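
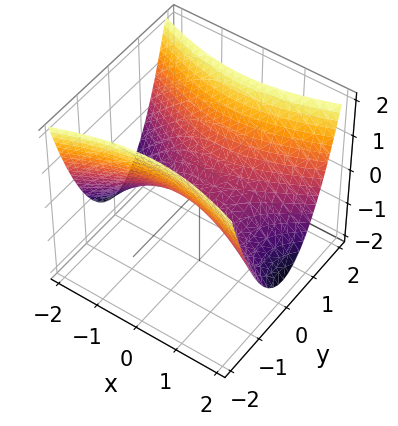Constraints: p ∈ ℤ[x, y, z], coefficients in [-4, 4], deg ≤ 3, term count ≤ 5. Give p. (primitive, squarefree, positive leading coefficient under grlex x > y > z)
First, deg p = 2.
Then, symmetries: mirror symmetry x ↦ −x ⇒ only even powers of x; it's symmetric under y → −y, forcing even powers of y.
Then, checking where it meets the axes: it meets the x-axis at x = 0 (among the integer gridlines); it meets the y-axis at y = 0 (among the integer gridlines); it crosses the z-axis at the gridline z = 0.
Finally, together with the visible shape, these determine p as stated.

x^2 - 3*y^2 + 3*z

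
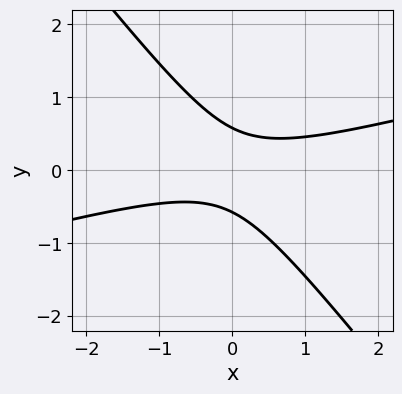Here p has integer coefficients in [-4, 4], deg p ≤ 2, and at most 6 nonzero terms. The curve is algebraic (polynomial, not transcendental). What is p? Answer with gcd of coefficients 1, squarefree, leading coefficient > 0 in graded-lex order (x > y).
(a) Degree: a generic line meets the curve in up to 2 points, so deg p = 2.
(b) Against the integer gridlines: no x-intercept at any integer in the box.
(c) Fitting integer coefficients to these (and the overall shape) gives p.

x^2 - 3*x*y - 3*y^2 + 1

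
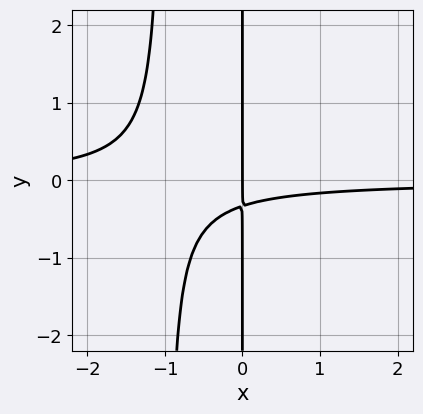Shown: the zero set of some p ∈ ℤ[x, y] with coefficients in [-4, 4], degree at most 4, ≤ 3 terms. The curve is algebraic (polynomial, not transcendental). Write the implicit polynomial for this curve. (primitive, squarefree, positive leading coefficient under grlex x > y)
1. The degree is 3 — no degree-2 curve has this shape.
2. From the visible intercepts: one x-axis crossing is at x = 0; the visible y-axis segment lies entirely on the curve.
3. Matching integer coefficients to the picture gives p.

3*x^2*y + 3*x*y + x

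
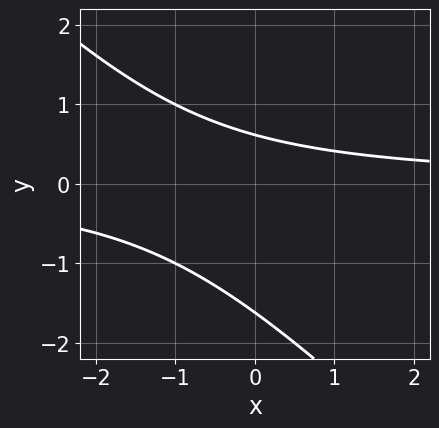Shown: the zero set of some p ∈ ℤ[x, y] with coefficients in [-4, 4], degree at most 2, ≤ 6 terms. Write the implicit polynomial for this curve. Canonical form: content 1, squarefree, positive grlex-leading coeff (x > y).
x*y + y^2 + y - 1

1. The degree is 2 — no degree-1 curve has this shape.
2. From the visible intercepts: the curve avoids every integer x-axis point in the box.
3. Solving for integer coefficients yields p as stated.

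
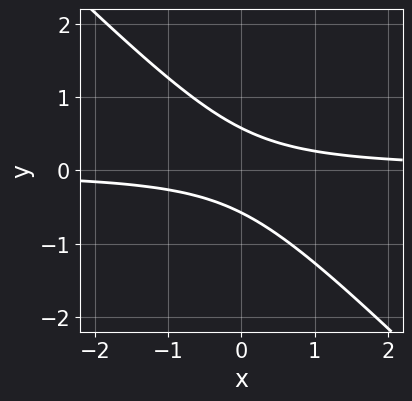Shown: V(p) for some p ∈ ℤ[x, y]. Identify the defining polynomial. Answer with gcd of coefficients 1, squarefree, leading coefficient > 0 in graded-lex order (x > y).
The degree is 2 — a generic line meets the curve in up to 2 points.
Against the integer gridlines: the curve avoids every integer x-axis point in the box.
Solving for integer coefficients yields p as stated.

3*x*y + 3*y^2 - 1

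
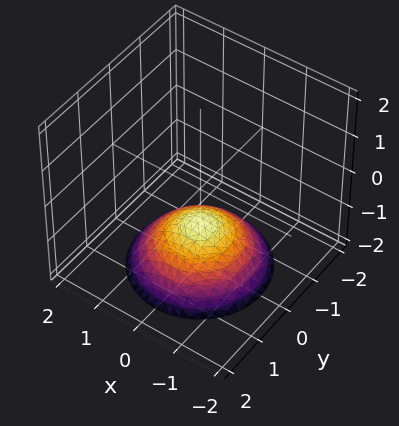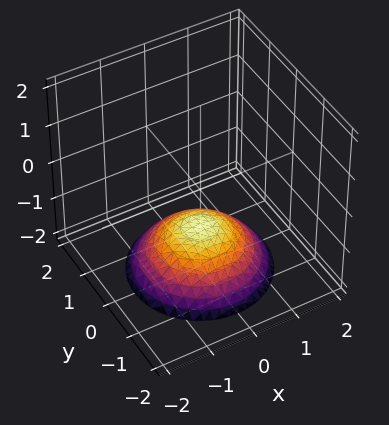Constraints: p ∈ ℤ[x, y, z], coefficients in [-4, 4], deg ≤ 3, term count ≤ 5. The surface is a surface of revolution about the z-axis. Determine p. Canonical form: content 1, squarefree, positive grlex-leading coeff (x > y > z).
x^2 + y^2 + 2*z + 2

The degree is 2 — the shape is more complex than any degree-1 surface.
Symmetries: rotational symmetry about the z-axis ⇒ p depends on x, y only through x² + y².
Against the integer gridlines: one z-axis crossing is at z = -1; the surface avoids every integer y-axis point in the box; a circular section at z = -2 has radius between 1 and 2; the surface avoids every integer x-axis point in the box.
Matching integer coefficients to the picture gives p.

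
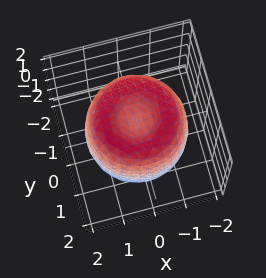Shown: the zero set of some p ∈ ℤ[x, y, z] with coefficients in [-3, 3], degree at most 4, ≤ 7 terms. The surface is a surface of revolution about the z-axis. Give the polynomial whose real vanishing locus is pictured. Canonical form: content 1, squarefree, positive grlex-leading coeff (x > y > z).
x^4 + 2*x^2*y^2 + y^4 - 2*x^2 - 2*y^2 + z^2 - 1

(a) Degree: no degree-3 surface has this shape, so deg p = 4.
(b) Symmetries: rotational symmetry about the z-axis ⇒ p depends on x, y only through x² + y².
(c) From the axis intercepts and sections: a circular section at z = 1 has radius between 1 and 2; among the integer gridlines, it crosses the z-axis at z ∈ {-1, 1}.
(d) Assembling these constraints gives the stated polynomial.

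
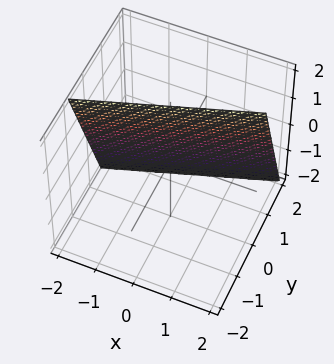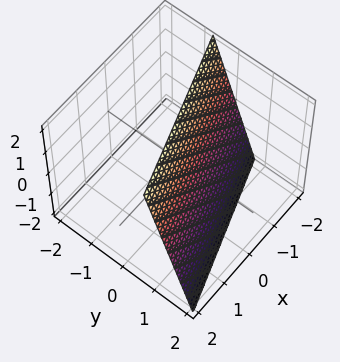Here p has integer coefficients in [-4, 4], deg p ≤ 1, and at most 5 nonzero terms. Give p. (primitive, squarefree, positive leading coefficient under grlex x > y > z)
x - 3*y - z + 2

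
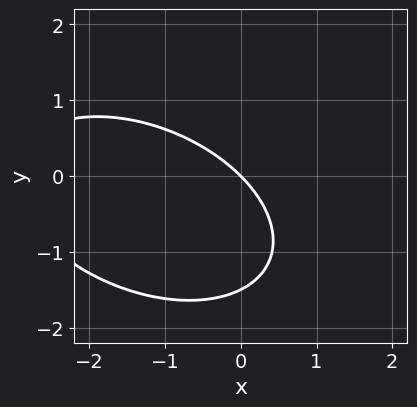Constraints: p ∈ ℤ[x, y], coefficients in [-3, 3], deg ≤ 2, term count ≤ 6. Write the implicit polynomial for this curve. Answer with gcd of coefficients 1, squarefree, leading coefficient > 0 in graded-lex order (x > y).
deg p = 2.
Checking where it meets the axes: it meets the x-axis at x = 0 (among the integer gridlines); one y-axis crossing is at y = 0.
Assembling these constraints gives the stated polynomial.

x^2 + x*y + 2*y^2 + 3*x + 3*y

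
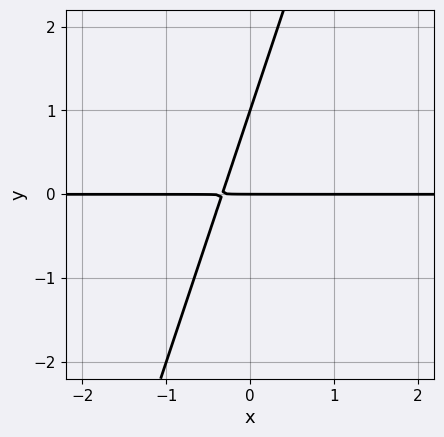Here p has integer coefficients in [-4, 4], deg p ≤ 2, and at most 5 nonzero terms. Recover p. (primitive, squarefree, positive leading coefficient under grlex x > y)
First, deg p = 2.
Next, against the integer gridlines: among the integer gridlines, it crosses the y-axis at y ∈ {0, 1}; every point of the x-axis in the box is on the curve.
Finally, putting this together gives p.

3*x*y - y^2 + y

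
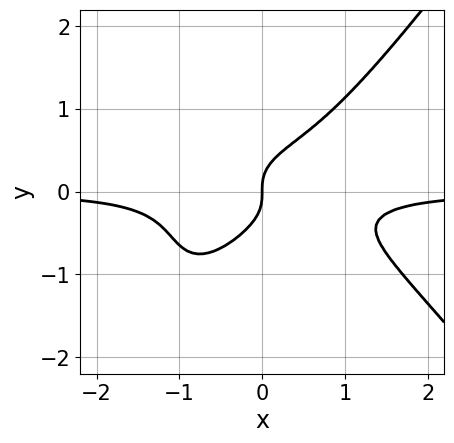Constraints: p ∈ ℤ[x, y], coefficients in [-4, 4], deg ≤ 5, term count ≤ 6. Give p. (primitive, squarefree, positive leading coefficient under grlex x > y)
2*x^3*y - x*y^3 + 2*x*y^2 - 3*y^3 + x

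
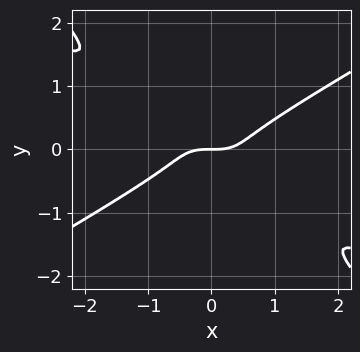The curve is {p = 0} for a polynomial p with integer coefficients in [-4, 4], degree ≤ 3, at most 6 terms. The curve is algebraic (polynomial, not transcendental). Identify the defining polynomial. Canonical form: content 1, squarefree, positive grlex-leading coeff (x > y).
First, deg p = 3. No degree-2 curve has this shape.
Then, from the axis intercepts and sections: it crosses the x-axis at the gridline x = 0; it crosses the y-axis at the gridline y = 0.
Finally, these observations pin down the coefficients.

x^3 + x^2*y - 3*x*y^2 - 3*y^3 - y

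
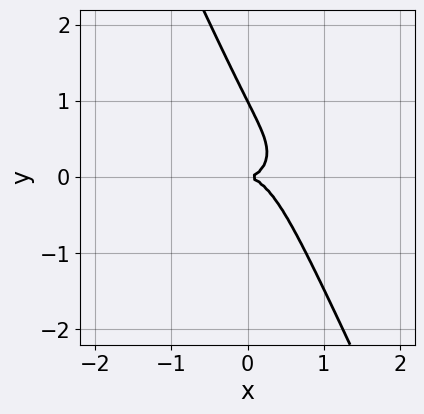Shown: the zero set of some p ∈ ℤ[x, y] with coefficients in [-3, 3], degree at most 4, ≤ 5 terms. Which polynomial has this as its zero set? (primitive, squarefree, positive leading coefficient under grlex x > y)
x^3 + 2*x*y^2 + y^3 - y^2

deg p = 3. No degree-2 curve has this shape.
From the visible intercepts: the y-axis gridline crossings are at y ∈ {0, 1}; one x-axis crossing is at x = 0.
Matching integer coefficients to the picture gives p.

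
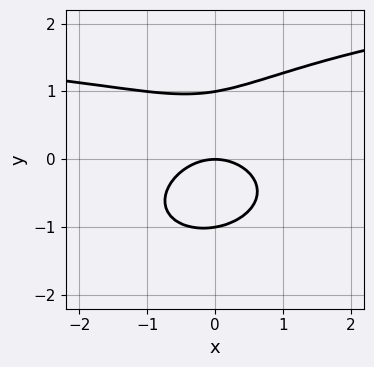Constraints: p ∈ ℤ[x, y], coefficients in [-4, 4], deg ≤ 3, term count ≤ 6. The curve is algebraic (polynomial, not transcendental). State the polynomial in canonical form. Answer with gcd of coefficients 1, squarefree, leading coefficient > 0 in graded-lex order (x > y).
x^2*y - x*y^2 + 3*y^3 - 2*x^2 - 3*y

deg p = 3. A generic line meets the curve in up to 3 points.
Reading off the gridlines: among the integer gridlines, it crosses the y-axis at y ∈ {-1, 0, 1}; it meets the x-axis at x = 0 (among the integer gridlines).
Matching integer coefficients to the picture gives p.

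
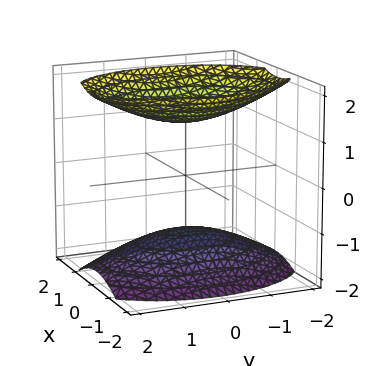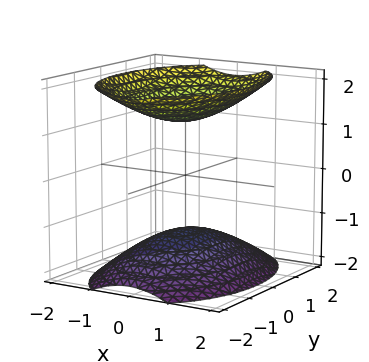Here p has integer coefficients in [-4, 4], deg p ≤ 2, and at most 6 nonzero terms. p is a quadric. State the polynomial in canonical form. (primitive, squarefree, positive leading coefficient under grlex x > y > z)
2*x^2 + y^2 - 2*z^2 + 3

1. The picture has 2 separate pieces. They look like related sheets of one shape, so recover p as a whole.
2. The degree is 2 — two sheets facing apart; a quadric.
3. Symmetries: mirror symmetry y ↦ −y ⇒ only even powers of y; it's symmetric under z → −z, forcing even powers of z; it's symmetric under x → −x, forcing even powers of x.
4. From the visible intercepts: it misses every integer gridline on the y-axis; the surface avoids every integer x-axis point in the box.
5. Assembling these constraints gives the stated polynomial.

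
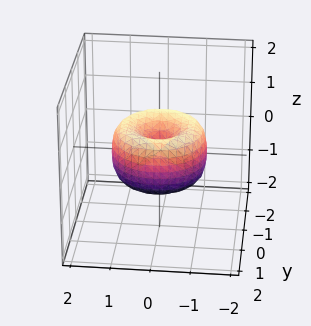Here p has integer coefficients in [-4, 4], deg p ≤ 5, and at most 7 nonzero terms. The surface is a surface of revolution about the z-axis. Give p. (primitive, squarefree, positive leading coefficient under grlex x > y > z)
1. deg p = 4. The shape is more complex than any degree-3 surface.
2. By symmetry, the surface is invariant under rotation about z: p = q(x² + y², z).
3. Checking where it meets the axes: it crosses the z-axis at the gridline z = 0; one y-axis crossing is at y = 0; it meets the x-axis at x = 0 (among the integer gridlines); a circular section at z = 0 has radius between 1 and 2.
4. Together with the visible shape, these determine p as stated.

2*x^4 + 4*x^2*y^2 + 2*y^4 - 3*x^2 - 3*y^2 + 2*z^2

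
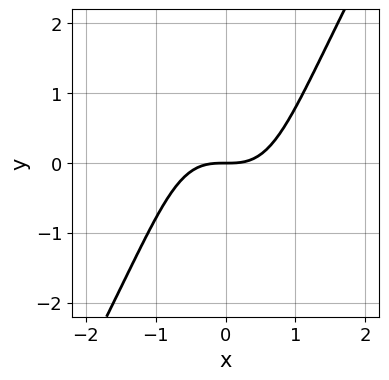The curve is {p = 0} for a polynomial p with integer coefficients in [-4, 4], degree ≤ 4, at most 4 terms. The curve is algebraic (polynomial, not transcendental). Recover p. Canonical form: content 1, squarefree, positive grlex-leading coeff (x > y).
3*x^3 - x*y^2 - 3*y

(a) Degree: a generic line meets the curve in up to 3 points, so deg p = 3.
(b) Against the integer gridlines: one y-axis crossing is at y = 0; one x-axis crossing is at x = 0.
(c) Solving for integer coefficients yields p as stated.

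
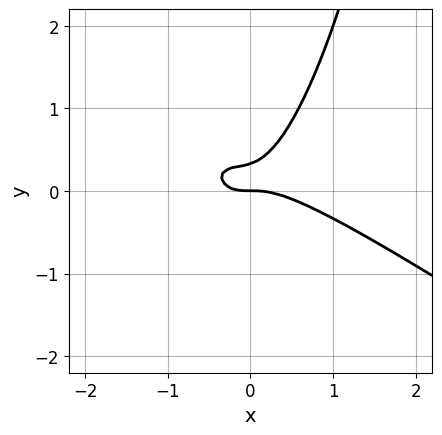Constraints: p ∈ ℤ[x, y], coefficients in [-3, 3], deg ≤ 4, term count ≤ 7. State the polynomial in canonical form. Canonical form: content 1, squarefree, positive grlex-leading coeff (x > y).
2*x^3 + 3*x^2*y + x*y - 3*y^2 + y

deg p = 3. The shape is more complex than any degree-2 curve.
Against the integer gridlines: it crosses the y-axis at the gridline y = 0; it meets the x-axis at x = 0 (among the integer gridlines).
The integer polynomial consistent with all of this is the stated p.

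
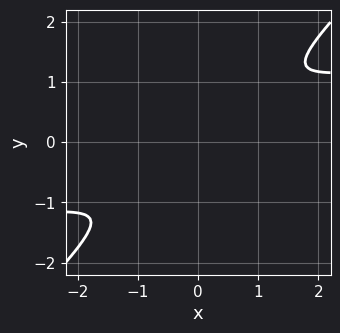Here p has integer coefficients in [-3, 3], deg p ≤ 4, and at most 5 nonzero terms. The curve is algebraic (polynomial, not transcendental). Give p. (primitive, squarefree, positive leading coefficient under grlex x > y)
First, deg p = 4. No degree-3 curve has this shape.
Finally, matching integer coefficients to the picture gives p.

3*x*y^3 - 3*y^4 - x^2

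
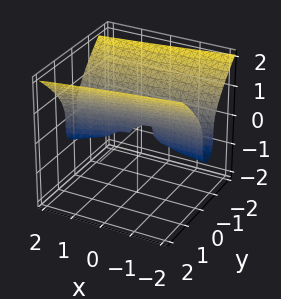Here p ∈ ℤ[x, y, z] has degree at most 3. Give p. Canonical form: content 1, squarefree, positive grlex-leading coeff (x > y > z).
z^3 + x*y - 3*y^2

1. Degree: no degree-2 surface has this shape, so deg p = 3.
2. Checking where it meets the axes: it crosses the y-axis at the gridline y = 0; it crosses the z-axis at the gridline z = 0.
3. Fitting integer coefficients to these (and the overall shape) gives p. Check: (-1, 0, 0) on the x-axis lies on the surface, and p(-1, 0, 0) = 0. ✓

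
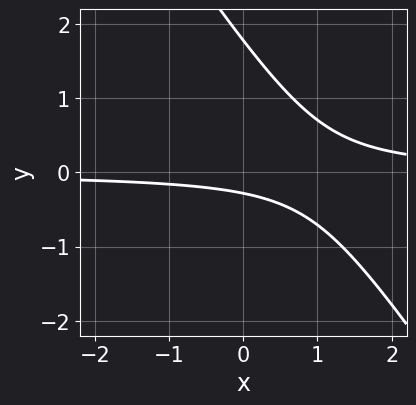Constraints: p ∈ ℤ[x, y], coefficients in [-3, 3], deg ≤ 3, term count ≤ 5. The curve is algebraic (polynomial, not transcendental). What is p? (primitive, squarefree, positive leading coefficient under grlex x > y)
1. deg p = 2. The shape is more complex than any degree-1 curve.
2. Checking where it meets the axes: it misses every integer gridline on the x-axis.
3. Putting this together gives p.

3*x*y + 2*y^2 - 3*y - 1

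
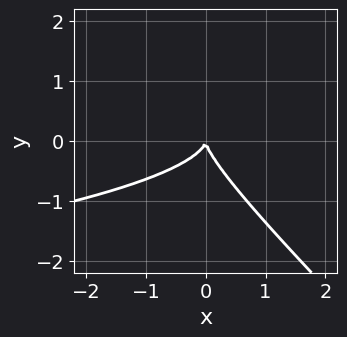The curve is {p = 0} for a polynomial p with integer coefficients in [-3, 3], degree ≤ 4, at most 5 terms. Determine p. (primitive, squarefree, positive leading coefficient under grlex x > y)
3*x*y^2 + 3*y^3 + 2*x^2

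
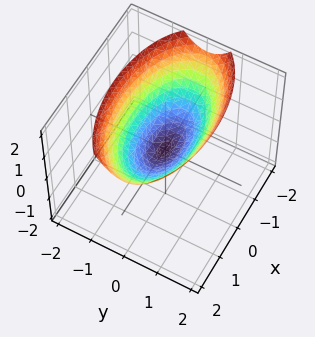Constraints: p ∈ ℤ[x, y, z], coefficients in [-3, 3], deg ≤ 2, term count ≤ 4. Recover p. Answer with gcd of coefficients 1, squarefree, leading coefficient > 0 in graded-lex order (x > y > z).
Degree: a single bowl opening along one axis; a quadric, so deg p = 2.
Symmetries: the x ↦ −x reflection is a symmetry, so x appears only in even powers; it's symmetric under y → −y, forcing even powers of y.
Reading off the gridlines: one x-axis crossing is at x = 0; it crosses the y-axis at the gridline y = 0; it crosses the z-axis at the gridline z = 0.
These observations pin down the coefficients.

x^2 + 3*y^2 - 3*z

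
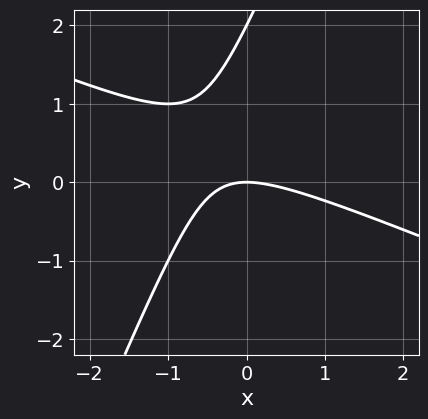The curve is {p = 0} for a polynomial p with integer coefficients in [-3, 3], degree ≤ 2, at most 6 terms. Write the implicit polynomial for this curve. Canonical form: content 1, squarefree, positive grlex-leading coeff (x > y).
x^2 + 2*x*y - y^2 + 2*y

(a) deg p = 2. The shape is more complex than any degree-1 curve.
(b) Against the integer gridlines: it crosses the x-axis at the gridline x = 0; the y-axis gridline crossings are at y ∈ {0, 2}.
(c) The integer polynomial consistent with all of this is the stated p.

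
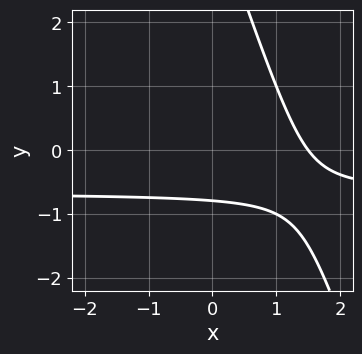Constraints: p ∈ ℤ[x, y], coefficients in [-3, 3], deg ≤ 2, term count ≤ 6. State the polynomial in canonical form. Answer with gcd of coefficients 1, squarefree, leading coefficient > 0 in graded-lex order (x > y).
3*x*y + y^2 + 2*x - 3*y - 3

First, degree: a generic line meets the curve in up to 2 points, so deg p = 2.
Finally, matching integer coefficients to the picture gives p.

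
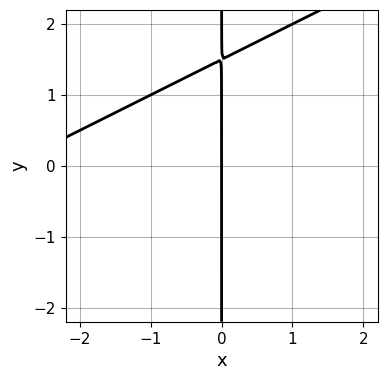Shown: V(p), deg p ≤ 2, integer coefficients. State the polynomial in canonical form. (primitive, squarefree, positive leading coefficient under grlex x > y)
1. Degree: a generic line meets the curve in up to 2 points, so deg p = 2.
2. Observable constraints: the visible y-axis segment lies entirely on the curve; it meets the x-axis at x = 0 (among the integer gridlines).
3. Solving for integer coefficients yields p as stated.

x^2 - 2*x*y + 3*x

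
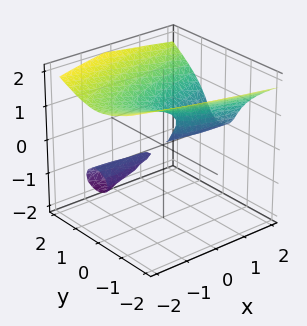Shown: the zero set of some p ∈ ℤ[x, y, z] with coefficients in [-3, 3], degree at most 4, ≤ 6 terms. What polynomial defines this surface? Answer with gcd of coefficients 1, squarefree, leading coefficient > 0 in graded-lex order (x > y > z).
2*z^3 + x*z - 2*y^2 - 2*z^2

(a) There are 2 components.
(b) deg p = 3.
(c) From the axis intercepts and sections: one z-axis crossing is at z = 1; the visible x-axis segment lies entirely on the surface.
(d) Solving for integer coefficients yields p as stated.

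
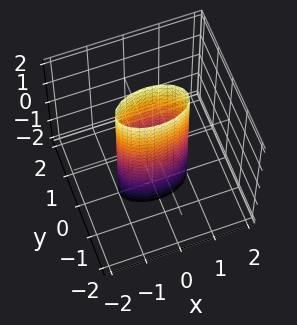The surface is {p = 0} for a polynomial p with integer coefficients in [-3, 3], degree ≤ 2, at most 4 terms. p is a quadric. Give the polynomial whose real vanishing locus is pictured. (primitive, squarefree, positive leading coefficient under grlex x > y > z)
x^2 + 3*y^2 - 1

(a) deg p = 2.
(b) Symmetries: mirror symmetry x ↦ −x ⇒ only even powers of x; it's symmetric under z → −z, forcing even powers of z; mirror symmetry y ↦ −y ⇒ only even powers of y.
(c) From the visible intercepts: it misses every integer gridline on the z-axis; the x-axis gridline crossings are at x ∈ {-1, 1}.
(d) Fitting integer coefficients to these (and the overall shape) gives p.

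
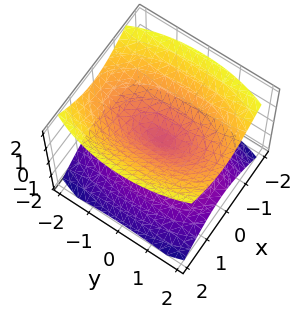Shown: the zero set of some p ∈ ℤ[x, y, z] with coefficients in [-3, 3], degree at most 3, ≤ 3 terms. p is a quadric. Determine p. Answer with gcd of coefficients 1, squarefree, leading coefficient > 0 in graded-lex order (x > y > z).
3*x^2 + y^2 - 3*z^2

1. I count 2 distinct pieces. They look like related sheets of one shape, so recover p as a whole.
2. Degree: two nappes meeting at a single point; a quadric, so deg p = 2.
3. Symmetries: mirror symmetry x ↦ −x ⇒ only even powers of x; it's symmetric under z → −z, forcing even powers of z; mirror symmetry y ↦ −y ⇒ only even powers of y.
4. Reading off the gridlines: it meets the y-axis at y = 0 (among the integer gridlines); it meets the z-axis at z = 0 (among the integer gridlines).
5. Solving for integer coefficients yields p as stated.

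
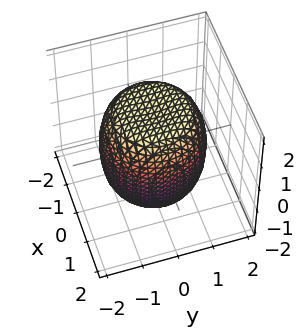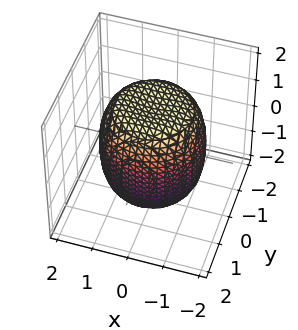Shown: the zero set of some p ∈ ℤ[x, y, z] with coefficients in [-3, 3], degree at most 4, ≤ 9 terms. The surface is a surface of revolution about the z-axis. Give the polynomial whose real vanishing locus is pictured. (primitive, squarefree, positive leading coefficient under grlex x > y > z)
x^4 + 2*x^2*y^2 + y^4 - x^2 - y^2 + z^2 - 2

deg p = 4.
By symmetry, the surface is invariant under rotation about z: p = q(x² + y², z).
Checking where it meets the axes: a circular section at z = 1 has radius between 1 and 2.
Putting this together gives p.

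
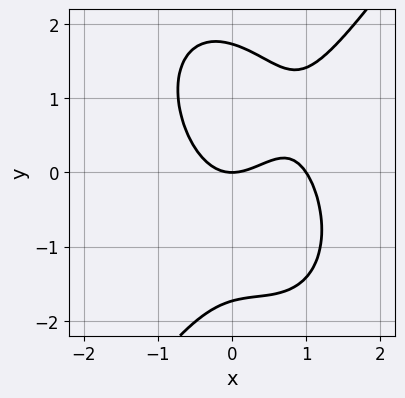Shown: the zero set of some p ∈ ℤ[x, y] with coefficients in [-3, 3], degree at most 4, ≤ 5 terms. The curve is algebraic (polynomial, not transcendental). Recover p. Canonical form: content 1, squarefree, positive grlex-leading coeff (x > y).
3*x^3 - y^3 - 3*x^2 - x*y + 3*y

1. Degree: no degree-2 curve has this shape, so deg p = 3.
2. Reading off the gridlines: one y-axis crossing is at y = 0; the x-axis gridline crossings are at x ∈ {0, 1}.
3. The integer polynomial consistent with all of this is the stated p.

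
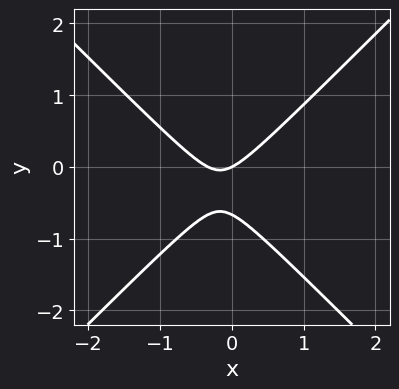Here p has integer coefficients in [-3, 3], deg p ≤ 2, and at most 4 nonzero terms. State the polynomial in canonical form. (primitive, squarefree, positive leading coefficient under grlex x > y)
First, deg p = 2. A generic line meets the curve in up to 2 points.
Next, observable constraints: one x-axis crossing is at x = 0; one y-axis crossing is at y = 0.
Finally, putting this together gives p.

3*x^2 - 3*y^2 + x - 2*y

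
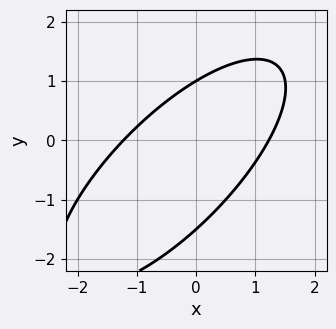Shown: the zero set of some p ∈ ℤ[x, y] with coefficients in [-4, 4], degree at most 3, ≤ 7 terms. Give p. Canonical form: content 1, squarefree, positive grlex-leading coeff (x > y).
(a) The degree is 2 — no degree-1 curve has this shape.
(b) Checking where it meets the axes: one y-axis crossing is at y = 1.
(c) Fitting integer coefficients to these (and the overall shape) gives p.

2*x^2 - 3*x*y + 2*y^2 + y - 3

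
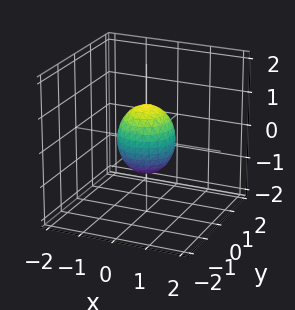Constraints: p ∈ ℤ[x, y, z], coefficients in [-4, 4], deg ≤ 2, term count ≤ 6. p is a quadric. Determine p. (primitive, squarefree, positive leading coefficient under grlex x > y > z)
3*x^2 + 3*y^2 + 2*z^2 - 2

1. deg p = 2.
2. By symmetry, the surface is invariant under rotation about z: p = q(x² + y², z); it's symmetric under z → −z, forcing even powers of z.
3. Reading off the gridlines: a circular section at z = 0 has radius between 0 and 1; the z-axis gridline crossings are at z ∈ {-1, 1}.
4. These observations pin down the coefficients.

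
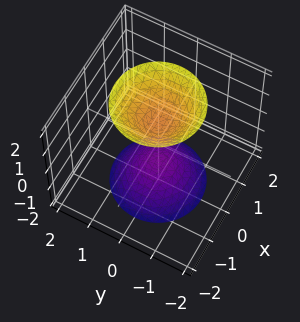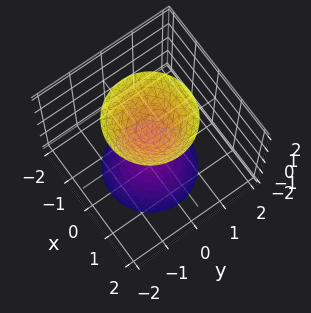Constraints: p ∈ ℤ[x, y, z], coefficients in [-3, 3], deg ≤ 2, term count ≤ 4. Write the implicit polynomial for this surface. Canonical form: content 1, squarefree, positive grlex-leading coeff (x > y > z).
(a) There are 2 components. Treating them together as one polynomial.
(b) Degree: no degree-1 surface has this shape, so deg p = 2.
(c) Symmetries: rotational symmetry about the z-axis ⇒ p depends on x, y only through x² + y².
(d) Against the integer gridlines: no x-intercept at any integer in the box; the z-axis gridline crossings are at z ∈ {-1, 1}; a circular section at z = -2 has radius between 1 and 2.
(e) Assembling these constraints gives the stated polynomial.

2*x^2 + 2*y^2 - z^2 + 1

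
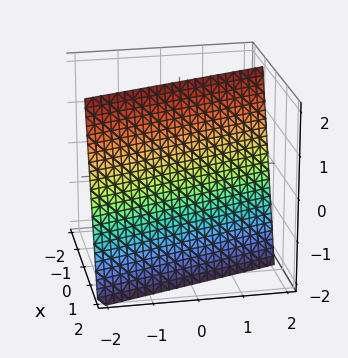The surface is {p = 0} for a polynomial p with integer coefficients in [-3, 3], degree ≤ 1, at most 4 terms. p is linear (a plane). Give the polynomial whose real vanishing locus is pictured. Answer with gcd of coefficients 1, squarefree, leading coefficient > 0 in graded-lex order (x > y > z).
3*x + y + z - 2

1. Degree: the surface is flat (a plane), so deg p = 1.
2. Observable constraints: one y-axis crossing is at y = 2; it meets the z-axis at z = 2 (among the integer gridlines).
3. Solving for integer coefficients yields p as stated.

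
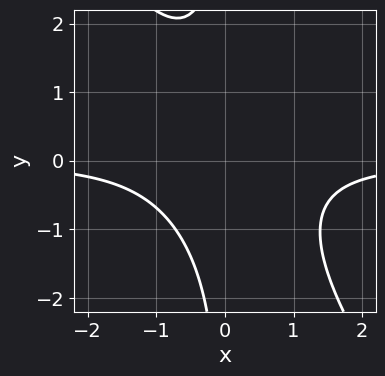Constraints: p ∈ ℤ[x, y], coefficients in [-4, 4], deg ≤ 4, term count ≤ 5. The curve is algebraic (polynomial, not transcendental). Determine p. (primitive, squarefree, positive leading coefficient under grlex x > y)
3*x^2*y + 2*x*y^2 + 3

(a) deg p = 3. The shape is more complex than any degree-2 curve.
(b) From the axis intercepts and sections: it misses every integer gridline on the x-axis; it misses every integer gridline on the y-axis.
(c) Assembling these constraints gives the stated polynomial.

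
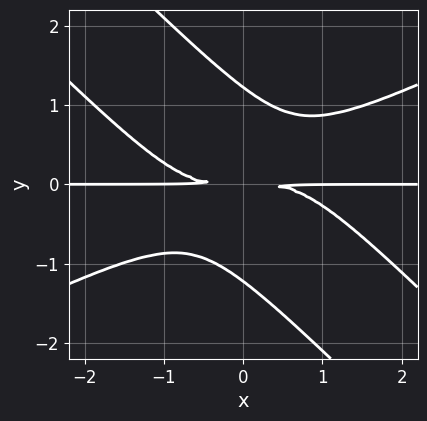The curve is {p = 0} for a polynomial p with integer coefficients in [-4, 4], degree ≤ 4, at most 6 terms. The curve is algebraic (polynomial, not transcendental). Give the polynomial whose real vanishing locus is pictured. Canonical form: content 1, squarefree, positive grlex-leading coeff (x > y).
x^3*y - 3*x*y^3 - 2*y^4 + 3*y^2

1. The degree is 4 — the shape is more complex than any degree-3 curve.
2. Checking where it meets the axes: every point of the x-axis in the box is on the curve.
3. Fitting integer coefficients to these (and the overall shape) gives p.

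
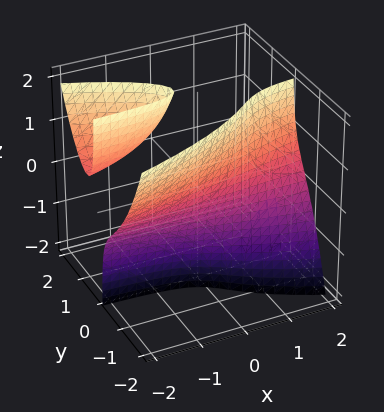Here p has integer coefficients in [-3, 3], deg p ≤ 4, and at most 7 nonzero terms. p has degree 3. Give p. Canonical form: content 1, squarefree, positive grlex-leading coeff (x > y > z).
2*x*y*z + 3*y^3 + y^2 - y*z + 1

First, there are 3 components.
Next, the degree is 3 — a generic line meets the surface in up to 3 points.
Then, reading off the gridlines: no x-intercept at any integer in the box; the surface avoids every integer z-axis point in the box.
Finally, matching integer coefficients to the picture gives p.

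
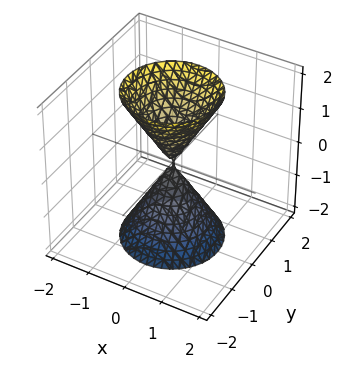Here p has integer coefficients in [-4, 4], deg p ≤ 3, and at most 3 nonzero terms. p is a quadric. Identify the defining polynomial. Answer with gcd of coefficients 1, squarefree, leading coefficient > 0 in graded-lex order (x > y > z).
3*x^2 + 3*y^2 - z^2

First, the picture has 2 separate pieces. Treating them together as one polynomial.
Then, degree: two nappes meeting at a single point; a quadric, so deg p = 2.
Then, symmetries: it's symmetric under z → −z, forcing even powers of z; rotational symmetry about the z-axis ⇒ p depends on x, y only through x² + y².
Then, checking where it meets the axes: it crosses the y-axis at the gridline y = 0; it meets the x-axis at x = 0 (among the integer gridlines); a circular section at z = -2 has radius between 1 and 2.
Finally, solving for integer coefficients yields p as stated.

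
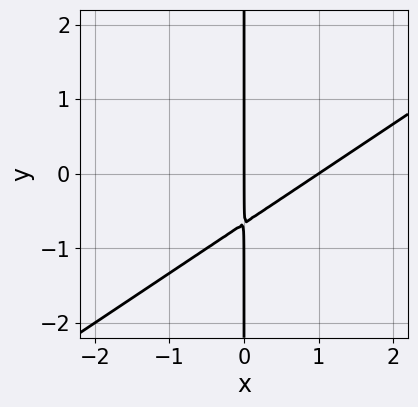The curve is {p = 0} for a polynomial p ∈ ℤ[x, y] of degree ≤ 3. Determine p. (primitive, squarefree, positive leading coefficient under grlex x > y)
1. deg p = 2.
2. From the visible intercepts: the visible y-axis segment lies entirely on the curve; among the integer gridlines, it crosses the x-axis at x ∈ {0, 1}.
3. Solving for integer coefficients yields p as stated.

2*x^2 - 3*x*y - 2*x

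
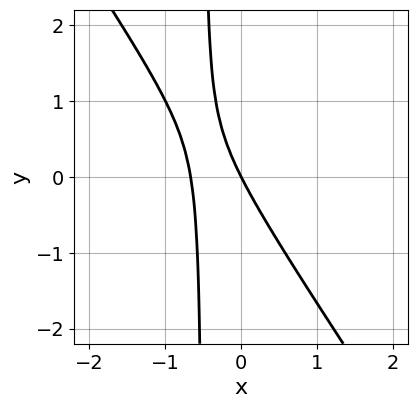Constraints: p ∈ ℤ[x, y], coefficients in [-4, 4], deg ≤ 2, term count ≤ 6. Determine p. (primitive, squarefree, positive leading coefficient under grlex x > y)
3*x^2 + 2*x*y + 2*x + y

1. Degree: no degree-1 curve has this shape, so deg p = 2.
2. From the axis intercepts and sections: it meets the y-axis at y = 0 (among the integer gridlines); it crosses the x-axis at the gridline x = 0.
3. These observations pin down the coefficients.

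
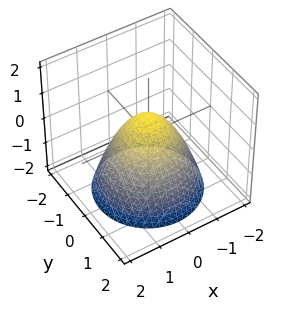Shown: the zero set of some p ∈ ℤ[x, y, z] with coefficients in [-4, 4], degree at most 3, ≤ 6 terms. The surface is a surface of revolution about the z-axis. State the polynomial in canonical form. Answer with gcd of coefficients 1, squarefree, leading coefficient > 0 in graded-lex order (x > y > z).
(a) Degree: a generic line meets the surface in up to 2 points, so deg p = 2.
(b) Symmetry: the z-axis is an axis of rotation, so x and y enter only as x² + y².
(c) Checking where it meets the axes: a circular section at z = -2 has radius between 1 and 2.
(d) Solving for integer coefficients yields p as stated.

3*x^2 + 3*y^2 + 3*z - 2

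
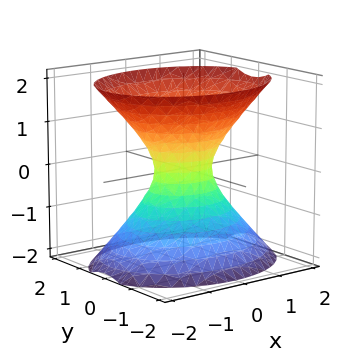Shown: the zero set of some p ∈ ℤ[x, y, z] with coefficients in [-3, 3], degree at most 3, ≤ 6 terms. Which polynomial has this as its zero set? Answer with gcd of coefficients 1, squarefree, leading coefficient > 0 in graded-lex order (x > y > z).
deg p = 2. An hourglass — one-sheet hyperboloid; a quadric.
Symmetries: the y ↦ −y reflection is a symmetry, so y appears only in even powers; mirror symmetry x ↦ −x ⇒ only even powers of x; it's symmetric under z → −z, forcing even powers of z.
Against the integer gridlines: no z-intercept at any integer in the box.
Matching integer coefficients to the picture gives p.

2*x^2 + 3*y^2 - 2*z^2 - 1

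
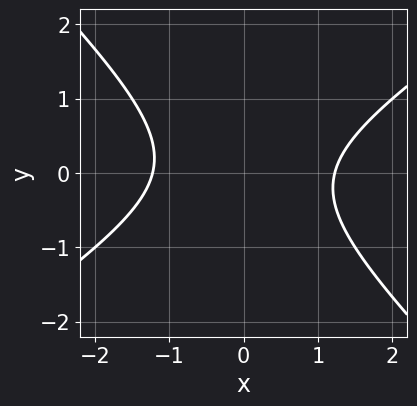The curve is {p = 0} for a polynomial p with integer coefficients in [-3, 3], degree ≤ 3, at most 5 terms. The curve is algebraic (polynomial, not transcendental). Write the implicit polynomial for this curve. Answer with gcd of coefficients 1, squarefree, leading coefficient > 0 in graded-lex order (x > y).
1. deg p = 2. The shape is more complex than any degree-1 curve.
2. Observable constraints: it misses every integer gridline on the y-axis.
3. Matching integer coefficients to the picture gives p.

2*x^2 - x*y - 3*y^2 - 3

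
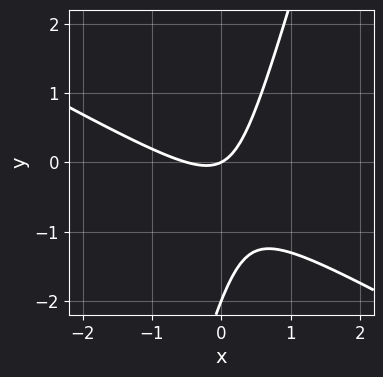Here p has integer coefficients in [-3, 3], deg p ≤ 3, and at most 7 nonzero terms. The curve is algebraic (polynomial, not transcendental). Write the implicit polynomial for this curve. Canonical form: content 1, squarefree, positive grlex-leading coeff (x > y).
2*x^2 + 3*x*y - y^2 + x - 2*y

(a) The degree is 2 — a generic line meets the curve in up to 2 points.
(b) Against the integer gridlines: among the integer gridlines, it crosses the y-axis at y ∈ {-2, 0}; it meets the x-axis at x = 0 (among the integer gridlines).
(c) Putting this together gives p.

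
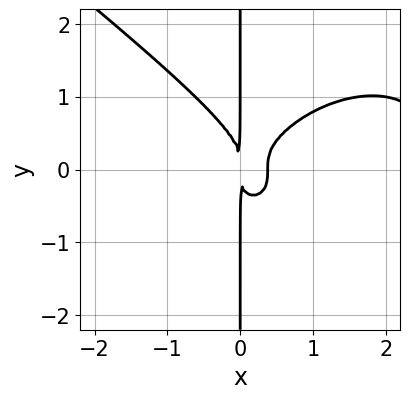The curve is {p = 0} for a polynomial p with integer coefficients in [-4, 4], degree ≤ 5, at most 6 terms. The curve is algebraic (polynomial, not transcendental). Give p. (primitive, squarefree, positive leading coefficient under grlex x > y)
x^4 + 2*x*y^3 - 3*x^3 + x^2

(a) The degree is 4 — the shape is more complex than any degree-3 curve.
(b) From the visible intercepts: every point of the y-axis in the box is on the curve.
(c) These observations pin down the coefficients.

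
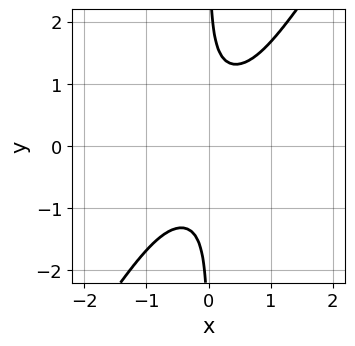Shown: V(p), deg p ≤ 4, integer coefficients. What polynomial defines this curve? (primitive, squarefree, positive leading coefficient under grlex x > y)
(a) Degree: the shape is more complex than any degree-3 curve, so deg p = 4.
(b) Observable constraints: no x-intercept at any integer in the box; the curve avoids every integer y-axis point in the box.
(c) The integer polynomial consistent with all of this is the stated p.

3*x^2*y^2 - 2*x*y^3 + 1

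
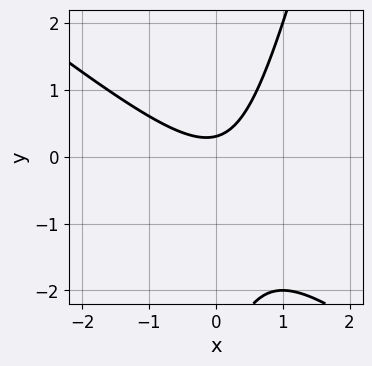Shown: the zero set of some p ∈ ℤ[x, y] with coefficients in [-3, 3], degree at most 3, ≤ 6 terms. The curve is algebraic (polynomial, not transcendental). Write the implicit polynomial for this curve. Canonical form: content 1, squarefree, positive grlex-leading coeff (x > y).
3*x^2 + 3*x*y - y^2 - 3*y + 1

(a) Degree: no degree-1 curve has this shape, so deg p = 2.
(b) From the axis intercepts and sections: it misses every integer gridline on the x-axis.
(c) Solving for integer coefficients yields p as stated.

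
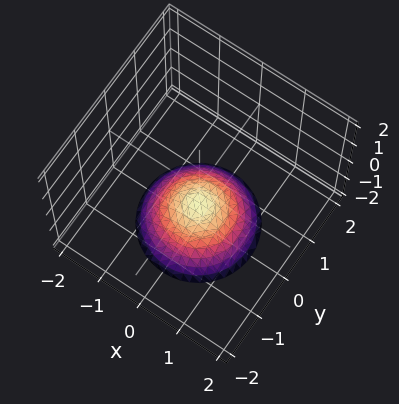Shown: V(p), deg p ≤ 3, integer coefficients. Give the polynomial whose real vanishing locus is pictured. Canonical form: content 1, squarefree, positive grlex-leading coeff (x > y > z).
(a) Degree: the shape is more complex than any degree-1 surface, so deg p = 2.
(b) Symmetry: the z-axis is an axis of rotation, so x and y enter only as x² + y².
(c) Checking where it meets the axes: it crosses the z-axis at the gridline z = -1; it misses every integer gridline on the x-axis; a circular section at z = -2 has radius between 1 and 2.
(d) Matching integer coefficients to the picture gives p.

2*x^2 + 2*y^2 + 3*z + 3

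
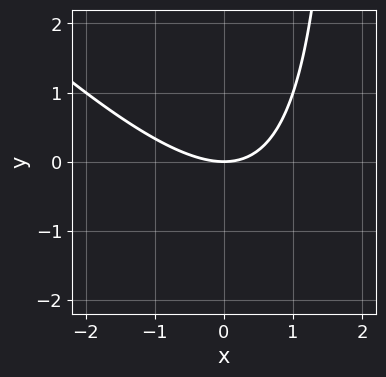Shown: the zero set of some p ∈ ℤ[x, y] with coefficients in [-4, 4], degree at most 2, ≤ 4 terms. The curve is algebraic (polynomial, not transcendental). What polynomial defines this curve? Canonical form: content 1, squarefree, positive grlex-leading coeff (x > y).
1. Degree: the shape is more complex than any degree-1 curve, so deg p = 2.
2. Observable constraints: it crosses the x-axis at the gridline x = 0; it crosses the y-axis at the gridline y = 0.
3. Fitting integer coefficients to these (and the overall shape) gives p.

x^2 + x*y - 2*y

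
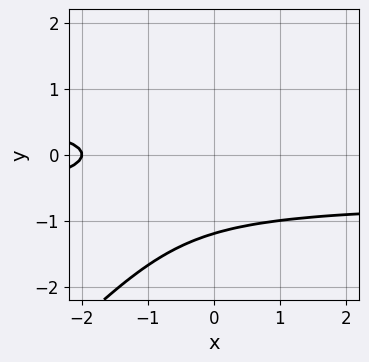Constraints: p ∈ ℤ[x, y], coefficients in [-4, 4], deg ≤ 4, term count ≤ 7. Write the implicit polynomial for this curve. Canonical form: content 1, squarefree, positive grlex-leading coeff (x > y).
(a) The degree is 3 — the shape is more complex than any degree-2 curve.
(b) Reading off the gridlines: one x-axis crossing is at x = -2.
(c) These observations pin down the coefficients.

2*x*y^2 - 2*y^3 - y^2 - x - 2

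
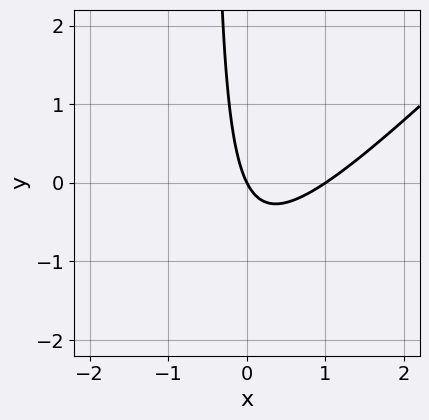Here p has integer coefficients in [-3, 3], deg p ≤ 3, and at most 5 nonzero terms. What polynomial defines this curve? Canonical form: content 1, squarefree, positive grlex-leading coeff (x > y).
2*x^2 - 2*x*y - 2*x - y

1. The degree is 2 — a generic line meets the curve in up to 2 points.
2. From the axis intercepts and sections: it crosses the y-axis at the gridline y = 0; among the integer gridlines, it crosses the x-axis at x ∈ {0, 1}.
3. Solving for integer coefficients yields p as stated.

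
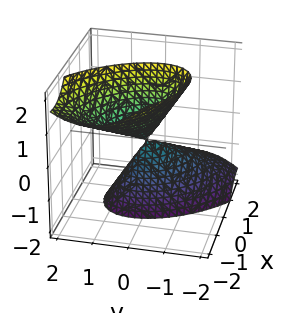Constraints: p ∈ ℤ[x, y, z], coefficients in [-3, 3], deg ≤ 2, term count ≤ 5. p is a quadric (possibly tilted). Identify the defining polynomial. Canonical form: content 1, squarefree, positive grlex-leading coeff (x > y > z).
The picture has 2 separate pieces. They look like related sheets of one shape, so recover p as a whole.
deg p = 2. The shape is more complex than any degree-1 surface.
Checking where it meets the axes: one x-axis crossing is at x = 0; one y-axis crossing is at y = 0; one z-axis crossing is at z = 0.
Assembling these constraints gives the stated polynomial.

3*x^2 + 3*x*y + 3*x*z + 3*y^2 - z^2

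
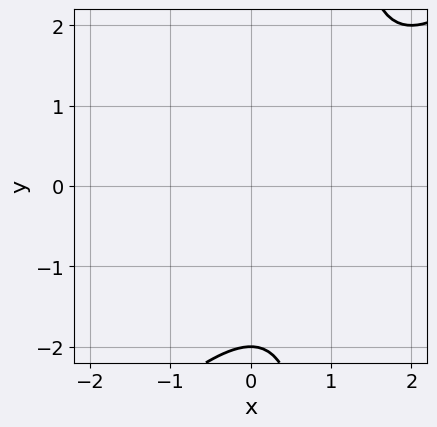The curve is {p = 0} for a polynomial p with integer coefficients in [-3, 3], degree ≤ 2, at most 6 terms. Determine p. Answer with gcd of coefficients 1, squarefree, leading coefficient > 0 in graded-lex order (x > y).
x^2 - x*y - 2*x + y + 2

deg p = 2. A generic line meets the curve in up to 2 points.
Against the integer gridlines: it misses every integer gridline on the x-axis; one y-axis crossing is at y = -2.
Putting this together gives p.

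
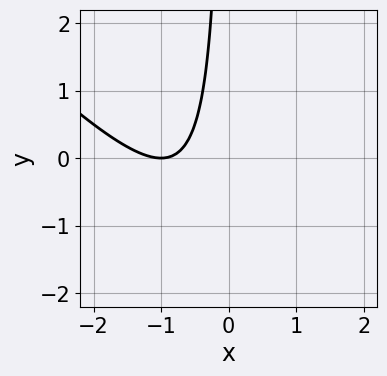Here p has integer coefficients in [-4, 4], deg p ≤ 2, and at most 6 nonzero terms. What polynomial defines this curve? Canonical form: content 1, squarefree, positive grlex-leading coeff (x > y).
x^2 + x*y + 2*x + 1

Degree: the shape is more complex than any degree-1 curve, so deg p = 2.
Against the integer gridlines: no y-intercept at any integer in the box; it meets the x-axis at x = -1 (among the integer gridlines).
Putting this together gives p.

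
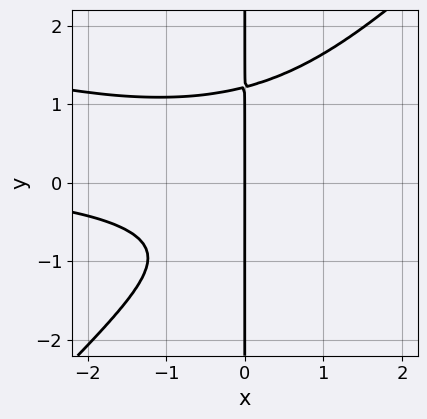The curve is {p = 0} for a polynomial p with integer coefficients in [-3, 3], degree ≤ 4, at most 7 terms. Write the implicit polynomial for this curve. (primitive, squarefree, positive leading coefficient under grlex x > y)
x^3*y + 2*x^2*y^2 - 3*x*y^3 + 2*x*y + 3*x

(a) deg p = 4. No degree-3 curve has this shape.
(b) From the axis intercepts and sections: it meets the x-axis at x = 0 (among the integer gridlines); the visible y-axis segment lies entirely on the curve.
(c) Together with the visible shape, these determine p as stated.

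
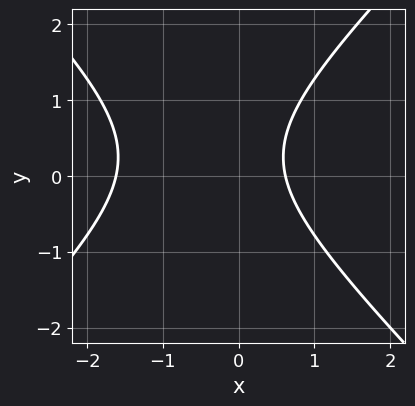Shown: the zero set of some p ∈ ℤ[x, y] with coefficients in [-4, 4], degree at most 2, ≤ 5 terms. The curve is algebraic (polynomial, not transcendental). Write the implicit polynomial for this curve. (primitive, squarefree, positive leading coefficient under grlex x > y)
2*x^2 - 2*y^2 + 2*x + y - 2

(a) The degree is 2 — the shape is more complex than any degree-1 curve.
(b) Observable constraints: the curve avoids every integer y-axis point in the box.
(c) Fitting integer coefficients to these (and the overall shape) gives p.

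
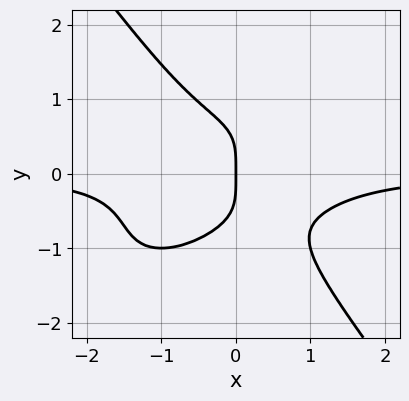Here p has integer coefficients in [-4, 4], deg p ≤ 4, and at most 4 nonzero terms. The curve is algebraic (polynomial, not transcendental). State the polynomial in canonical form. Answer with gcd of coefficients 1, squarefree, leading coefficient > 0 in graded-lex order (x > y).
First, deg p = 4. No degree-3 curve has this shape.
Then, from the axis intercepts and sections: it meets the x-axis at x = 0 (among the integer gridlines); it crosses the y-axis at the gridline y = 0.
Finally, solving for integer coefficients yields p as stated.

x^3*y - x^2*y^2 + y^4 + x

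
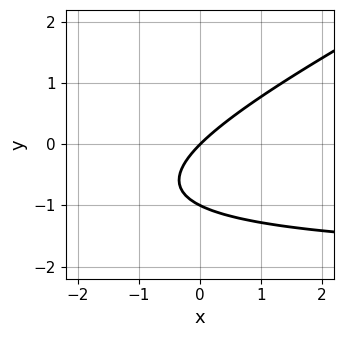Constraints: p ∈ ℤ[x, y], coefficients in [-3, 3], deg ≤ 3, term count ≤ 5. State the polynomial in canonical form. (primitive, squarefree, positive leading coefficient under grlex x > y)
x*y - 2*y^2 + 2*x - 2*y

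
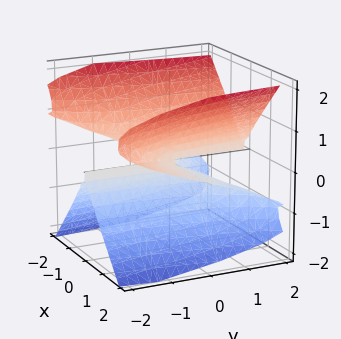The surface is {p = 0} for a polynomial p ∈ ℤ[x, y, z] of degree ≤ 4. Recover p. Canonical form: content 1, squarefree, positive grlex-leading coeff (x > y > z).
1. deg p = 3. A generic line meets the surface in up to 3 points.
2. From the visible intercepts: the visible x-axis segment lies entirely on the surface; every point of the y-axis in the box is on the surface; one z-axis crossing is at z = 0.
3. Assembling these constraints gives the stated polynomial.

x^2*y + 3*x^2*z - 3*z^3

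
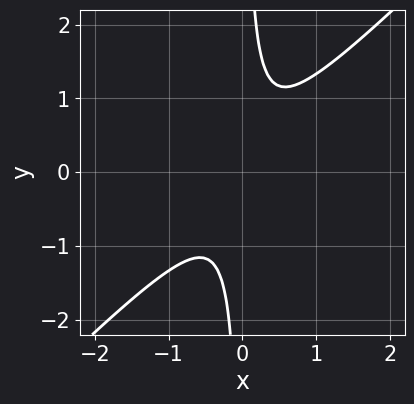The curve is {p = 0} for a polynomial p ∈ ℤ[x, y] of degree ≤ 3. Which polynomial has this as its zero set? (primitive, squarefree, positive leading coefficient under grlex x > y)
(a) deg p = 2. A generic line meets the curve in up to 2 points.
(b) Checking where it meets the axes: it misses every integer gridline on the x-axis; it misses every integer gridline on the y-axis.
(c) Matching integer coefficients to the picture gives p.

3*x^2 - 3*x*y + 1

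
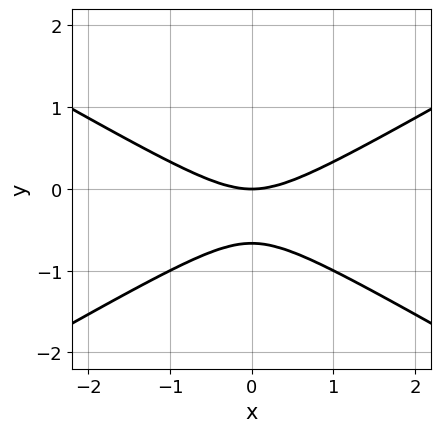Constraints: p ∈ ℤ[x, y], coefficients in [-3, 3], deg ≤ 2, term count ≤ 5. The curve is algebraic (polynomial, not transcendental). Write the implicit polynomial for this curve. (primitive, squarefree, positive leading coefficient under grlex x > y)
x^2 - 3*y^2 - 2*y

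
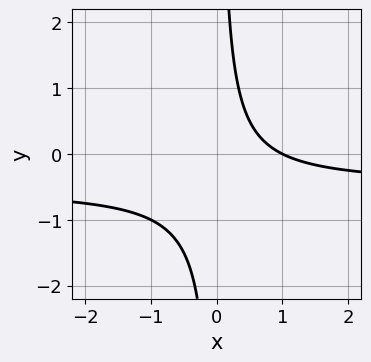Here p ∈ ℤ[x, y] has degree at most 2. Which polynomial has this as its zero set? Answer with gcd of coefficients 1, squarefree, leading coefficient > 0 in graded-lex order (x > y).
(a) deg p = 2. The shape is more complex than any degree-1 curve.
(b) Against the integer gridlines: no y-intercept at any integer in the box; it meets the x-axis at x = 1 (among the integer gridlines).
(c) The integer polynomial consistent with all of this is the stated p.

2*x*y + x - 1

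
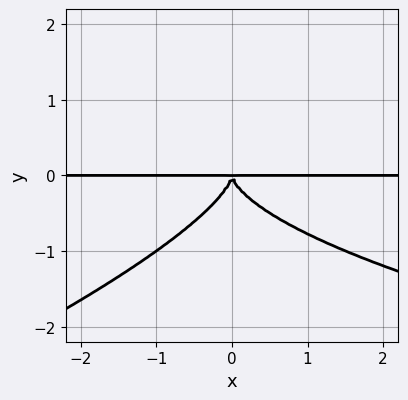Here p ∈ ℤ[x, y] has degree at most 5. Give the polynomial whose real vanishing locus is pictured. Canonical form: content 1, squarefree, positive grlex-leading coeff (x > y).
x*y^3 - 3*y^4 - 2*x^2*y

First, degree: no degree-3 curve has this shape, so deg p = 4.
Next, observable constraints: the visible x-axis segment lies entirely on the curve.
Finally, the integer polynomial consistent with all of this is the stated p.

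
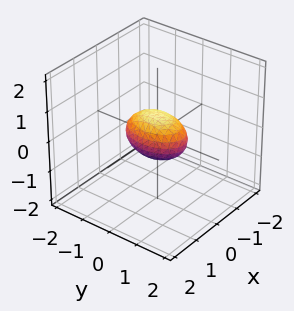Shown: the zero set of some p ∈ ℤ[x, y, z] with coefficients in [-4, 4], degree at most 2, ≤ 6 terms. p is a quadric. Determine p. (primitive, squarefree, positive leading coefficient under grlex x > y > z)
First, degree: bounded and convex; a quadric, so deg p = 2.
Next, symmetries: mirror symmetry y ↦ −y ⇒ only even powers of y; it's symmetric under x → −x, forcing even powers of x; mirror symmetry z ↦ −z ⇒ only even powers of z.
Then, observable constraints: the y-axis gridline crossings are at y ∈ {-1, 1}.
Finally, matching integer coefficients to the picture gives p.

2*x^2 + y^2 + 2*z^2 - 1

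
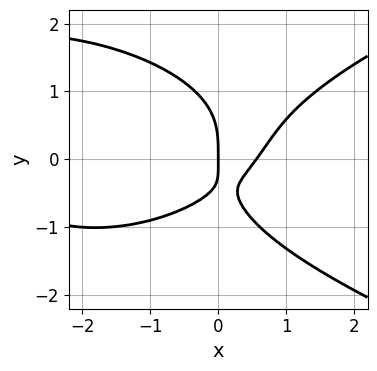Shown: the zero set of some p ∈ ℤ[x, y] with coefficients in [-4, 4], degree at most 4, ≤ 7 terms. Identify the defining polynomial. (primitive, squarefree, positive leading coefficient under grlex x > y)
2*y^4 - x^3 - 3*x^2 + 3*x*y + 2*x

1. The degree is 4 — the shape is more complex than any degree-3 curve.
2. Reading off the gridlines: one y-axis crossing is at y = 0; it meets the x-axis at x = 0 (among the integer gridlines).
3. These observations pin down the coefficients.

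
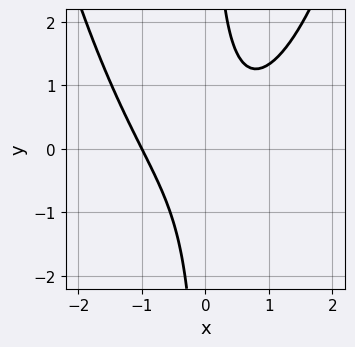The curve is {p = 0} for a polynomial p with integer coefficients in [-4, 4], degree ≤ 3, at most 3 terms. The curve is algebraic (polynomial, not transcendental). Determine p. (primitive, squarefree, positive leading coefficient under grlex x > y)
1. Degree: the shape is more complex than any degree-2 curve, so deg p = 3.
2. Observable constraints: one x-axis crossing is at x = -1; the curve avoids every integer y-axis point in the box.
3. Assembling these constraints gives the stated polynomial.

2*x^3 - 3*x*y + 2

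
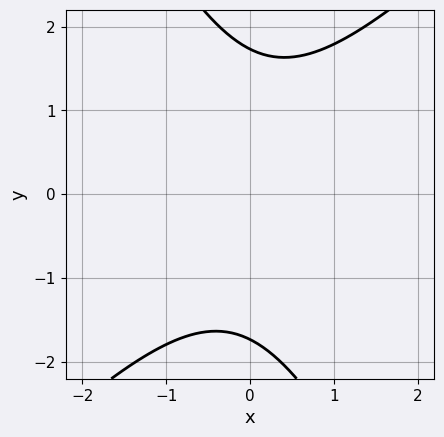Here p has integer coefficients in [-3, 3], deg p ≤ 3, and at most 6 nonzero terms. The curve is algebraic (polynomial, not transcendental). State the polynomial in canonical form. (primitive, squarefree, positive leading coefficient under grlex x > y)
1. The degree is 2 — the shape is more complex than any degree-1 curve.
2. Observable constraints: no x-intercept at any integer in the box.
3. Solving for integer coefficients yields p as stated.

2*x^2 - x*y - y^2 + 3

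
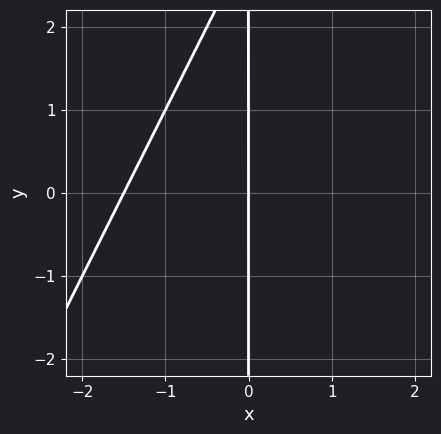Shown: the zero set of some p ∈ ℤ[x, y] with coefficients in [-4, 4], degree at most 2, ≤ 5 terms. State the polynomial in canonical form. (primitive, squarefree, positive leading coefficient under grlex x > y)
deg p = 2. The shape is more complex than any degree-1 curve.
Observable constraints: every point of the y-axis in the box is on the curve; it crosses the x-axis at the gridline x = 0.
The integer polynomial consistent with all of this is the stated p.

2*x^2 - x*y + 3*x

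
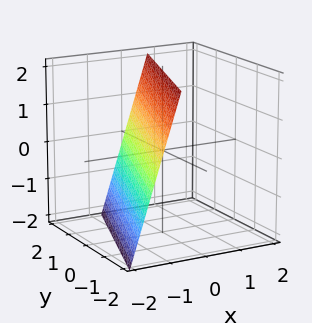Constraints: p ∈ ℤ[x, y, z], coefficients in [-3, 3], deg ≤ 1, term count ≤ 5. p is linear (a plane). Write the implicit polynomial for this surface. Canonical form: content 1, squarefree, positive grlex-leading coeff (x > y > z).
3*x - y - z + 2

First, degree: every cross-section is a straight line — this is a plane, so deg p = 1.
Then, checking where it meets the axes: it meets the z-axis at z = 2 (among the integer gridlines); it crosses the y-axis at the gridline y = 2.
Finally, matching integer coefficients to the picture gives p.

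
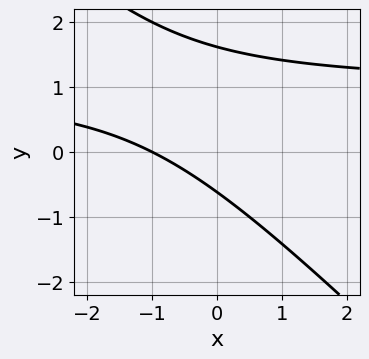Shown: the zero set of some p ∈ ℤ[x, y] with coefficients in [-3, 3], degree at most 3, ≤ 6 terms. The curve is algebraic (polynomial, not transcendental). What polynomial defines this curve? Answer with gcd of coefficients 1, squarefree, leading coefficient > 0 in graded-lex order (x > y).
1. Degree: the shape is more complex than any degree-1 curve, so deg p = 2.
2. Observable constraints: it crosses the x-axis at the gridline x = -1.
3. Matching integer coefficients to the picture gives p.

x*y + y^2 - x - y - 1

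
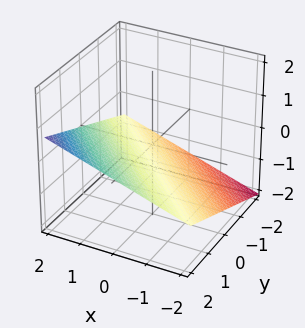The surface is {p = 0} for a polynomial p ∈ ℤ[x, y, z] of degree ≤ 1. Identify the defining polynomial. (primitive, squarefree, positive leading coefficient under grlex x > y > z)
x + y - 3*z - 2

(a) Degree: every cross-section is a straight line — this is a plane, so deg p = 1.
(b) From the axis intercepts and sections: it crosses the y-axis at the gridline y = 2; it crosses the x-axis at the gridline x = 2.
(c) Matching integer coefficients to the picture gives p.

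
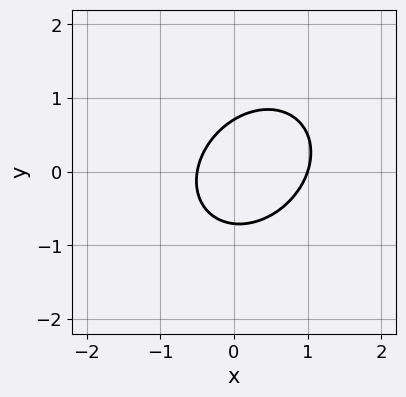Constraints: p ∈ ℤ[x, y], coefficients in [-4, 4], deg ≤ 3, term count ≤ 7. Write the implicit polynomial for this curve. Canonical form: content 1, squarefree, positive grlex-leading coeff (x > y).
First, degree: the shape is more complex than any degree-1 curve, so deg p = 2.
Next, reading off the gridlines: it crosses the x-axis at the gridline x = 1.
Finally, assembling these constraints gives the stated polynomial.

2*x^2 - x*y + 2*y^2 - x - 1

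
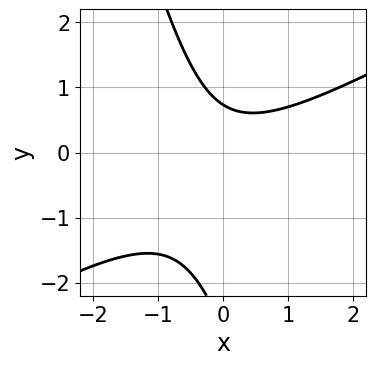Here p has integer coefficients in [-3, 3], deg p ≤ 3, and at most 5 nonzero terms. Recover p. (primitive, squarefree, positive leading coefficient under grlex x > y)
2*x^2 - 3*x*y - y^2 - 2*y + 2

First, the degree is 2 — a generic line meets the curve in up to 2 points.
Next, from the visible intercepts: it misses every integer gridline on the x-axis.
Finally, solving for integer coefficients yields p as stated.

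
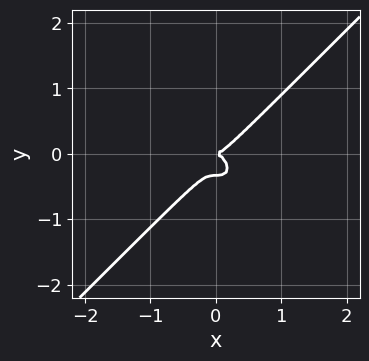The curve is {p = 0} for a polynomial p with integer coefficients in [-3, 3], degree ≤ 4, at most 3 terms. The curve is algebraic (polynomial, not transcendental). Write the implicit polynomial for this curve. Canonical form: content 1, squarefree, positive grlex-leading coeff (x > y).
3*x^3 - 3*y^3 - y^2

Degree: a generic line meets the curve in up to 3 points, so deg p = 3.
From the axis intercepts and sections: one x-axis crossing is at x = 0; it meets the y-axis at y = 0 (among the integer gridlines).
Matching integer coefficients to the picture gives p.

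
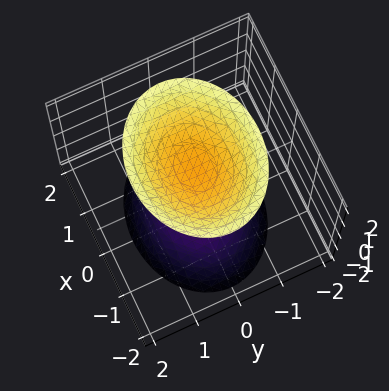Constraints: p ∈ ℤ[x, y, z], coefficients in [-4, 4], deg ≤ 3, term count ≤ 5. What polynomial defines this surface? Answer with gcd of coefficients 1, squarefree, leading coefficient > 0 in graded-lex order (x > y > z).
2*x^2 + 3*y^2 - 2*z^2 + 3

(a) The picture has 2 separate pieces.
(b) The degree is 2 — two sheets facing apart; a quadric.
(c) Symmetries: the z ↦ −z reflection is a symmetry, so z appears only in even powers; it's symmetric under y → −y, forcing even powers of y; it's symmetric under x → −x, forcing even powers of x.
(d) Checking where it meets the axes: the surface avoids every integer x-axis point in the box; it misses every integer gridline on the y-axis.
(e) Solving for integer coefficients yields p as stated.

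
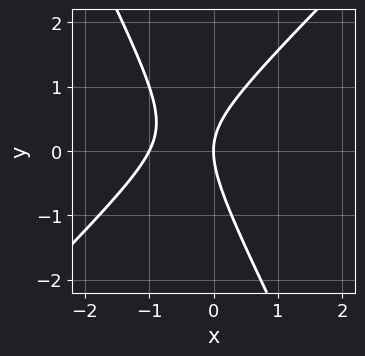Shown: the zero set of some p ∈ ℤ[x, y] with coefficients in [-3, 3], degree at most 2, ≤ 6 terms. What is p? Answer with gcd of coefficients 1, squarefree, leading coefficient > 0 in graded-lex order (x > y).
2*x^2 - x*y - y^2 + 2*x

1. The degree is 2 — no degree-1 curve has this shape.
2. From the visible intercepts: the x-axis gridline crossings are at x ∈ {-1, 0}; one y-axis crossing is at y = 0.
3. These observations pin down the coefficients.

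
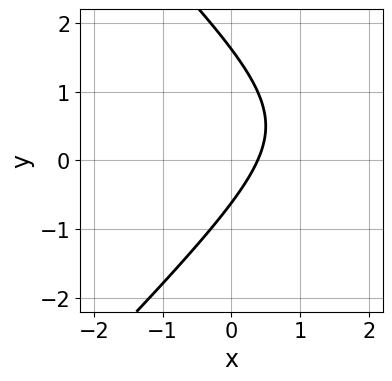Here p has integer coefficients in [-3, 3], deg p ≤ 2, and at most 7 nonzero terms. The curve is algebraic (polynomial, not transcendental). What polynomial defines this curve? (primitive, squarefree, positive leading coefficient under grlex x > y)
x^2 - y^2 - 3*x + y + 1

Degree: the shape is more complex than any degree-1 curve, so deg p = 2.
The integer polynomial consistent with all of this is the stated p.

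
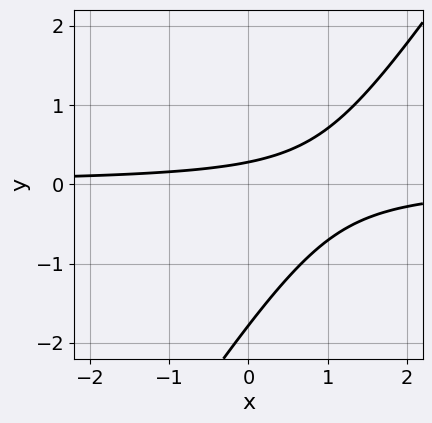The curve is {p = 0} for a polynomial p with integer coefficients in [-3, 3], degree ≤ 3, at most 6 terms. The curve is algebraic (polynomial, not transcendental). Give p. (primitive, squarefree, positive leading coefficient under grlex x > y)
3*x*y - 2*y^2 - 3*y + 1

(a) The degree is 2 — no degree-1 curve has this shape.
(b) Against the integer gridlines: the curve avoids every integer x-axis point in the box.
(c) Matching integer coefficients to the picture gives p.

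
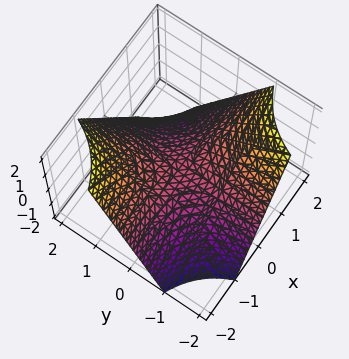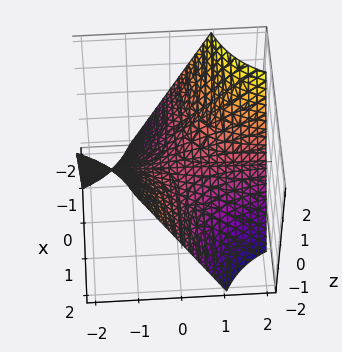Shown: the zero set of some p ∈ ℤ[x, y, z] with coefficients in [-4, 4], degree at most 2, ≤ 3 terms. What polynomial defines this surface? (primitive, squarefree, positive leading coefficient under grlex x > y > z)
x*y + z

First, deg p = 2. A saddle surface; a quadric.
Then, from the axis intercepts and sections: the visible y-axis segment lies entirely on the surface; every point of the x-axis in the box is on the surface; one z-axis crossing is at z = 0.
Finally, fitting integer coefficients to these (and the overall shape) gives p.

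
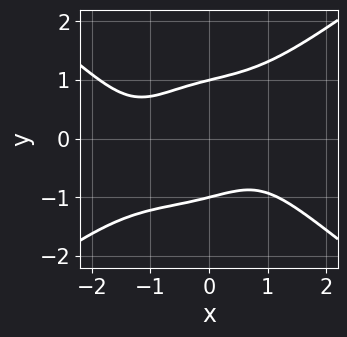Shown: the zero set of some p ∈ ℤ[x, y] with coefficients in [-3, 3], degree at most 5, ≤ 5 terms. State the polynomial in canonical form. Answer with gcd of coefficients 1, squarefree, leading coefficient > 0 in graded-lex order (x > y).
deg p = 4. The shape is more complex than any degree-3 curve.
From the axis intercepts and sections: it misses every integer gridline on the x-axis; the y-axis gridline crossings are at y ∈ {-1, 1}.
The integer polynomial consistent with all of this is the stated p.

x^4 - 3*y^4 + x^3 + 3*x*y + 3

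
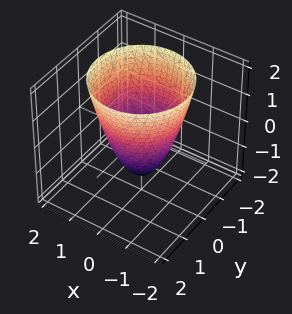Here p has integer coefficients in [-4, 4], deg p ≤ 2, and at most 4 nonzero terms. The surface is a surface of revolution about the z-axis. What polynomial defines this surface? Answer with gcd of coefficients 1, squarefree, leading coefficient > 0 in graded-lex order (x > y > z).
The degree is 2 — a generic line meets the surface in up to 2 points.
By symmetry, the z-axis is an axis of rotation, so x and y enter only as x² + y².
From the visible intercepts: among the integer gridlines, it crosses the y-axis at y ∈ {-1, 1}; a circular section at z = -1 has radius between 0 and 1; the x-axis gridline crossings are at x ∈ {-1, 1}.
Matching integer coefficients to the picture gives p.

3*x^2 + 3*y^2 - 2*z - 3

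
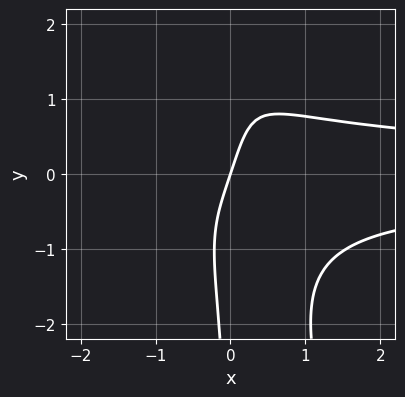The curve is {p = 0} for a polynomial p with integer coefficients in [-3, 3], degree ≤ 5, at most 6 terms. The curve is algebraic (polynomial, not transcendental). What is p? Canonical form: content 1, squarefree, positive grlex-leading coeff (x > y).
3*x^2*y^2 + x*y^3 - 3*x + y

First, deg p = 4.
Next, from the axis intercepts and sections: one y-axis crossing is at y = 0; one x-axis crossing is at x = 0.
Finally, solving for integer coefficients yields p as stated.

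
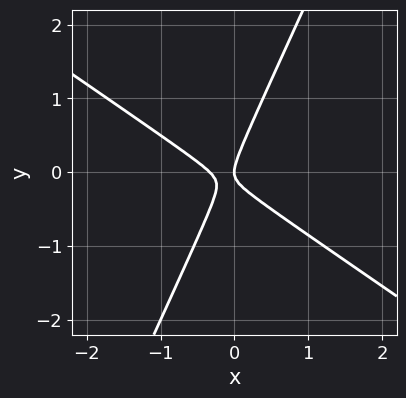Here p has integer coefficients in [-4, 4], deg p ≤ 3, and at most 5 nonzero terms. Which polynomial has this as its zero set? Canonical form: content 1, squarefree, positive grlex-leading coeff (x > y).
3*x^2 + 3*x*y - 2*y^2 + x

1. deg p = 2.
2. From the visible intercepts: it crosses the y-axis at the gridline y = 0; it meets the x-axis at x = 0 (among the integer gridlines).
3. Assembling these constraints gives the stated polynomial.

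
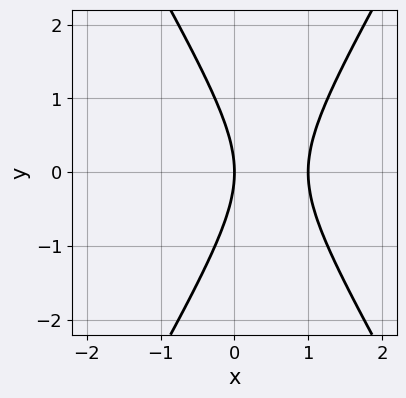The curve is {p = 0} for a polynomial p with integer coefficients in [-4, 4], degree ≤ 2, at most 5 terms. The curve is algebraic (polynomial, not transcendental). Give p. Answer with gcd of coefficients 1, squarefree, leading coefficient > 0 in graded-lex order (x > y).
(a) Degree: the shape is more complex than any degree-1 curve, so deg p = 2.
(b) Symmetries: mirror symmetry y ↦ −y ⇒ only even powers of y.
(c) Reading off the gridlines: among the integer gridlines, it crosses the x-axis at x ∈ {0, 1}; it meets the y-axis at y = 0 (among the integer gridlines).
(d) Assembling these constraints gives the stated polynomial.

3*x^2 - y^2 - 3*x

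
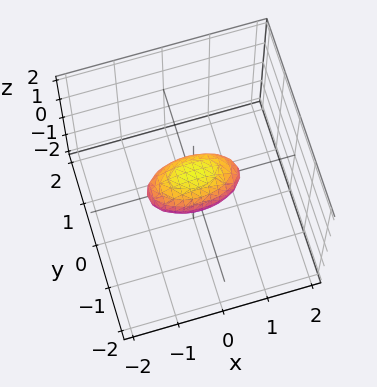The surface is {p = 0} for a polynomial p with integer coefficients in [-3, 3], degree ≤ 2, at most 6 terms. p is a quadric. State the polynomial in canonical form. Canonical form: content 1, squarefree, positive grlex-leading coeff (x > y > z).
x^2 + 3*y^2 + 2*z^2 - 1

First, the degree is 2 — a closed, bounded, convex surface; a quadric.
Next, symmetries: mirror symmetry x ↦ −x ⇒ only even powers of x; mirror symmetry y ↦ −y ⇒ only even powers of y; the z ↦ −z reflection is a symmetry, so z appears only in even powers.
Then, reading off the gridlines: among the integer gridlines, it crosses the x-axis at x ∈ {-1, 1}.
Finally, fitting integer coefficients to these (and the overall shape) gives p.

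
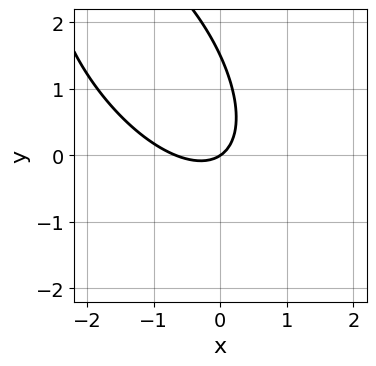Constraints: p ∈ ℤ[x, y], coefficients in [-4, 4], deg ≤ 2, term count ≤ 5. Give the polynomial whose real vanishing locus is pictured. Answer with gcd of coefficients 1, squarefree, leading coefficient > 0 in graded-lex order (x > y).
3*x^2 + 3*x*y + 2*y^2 + 2*x - 3*y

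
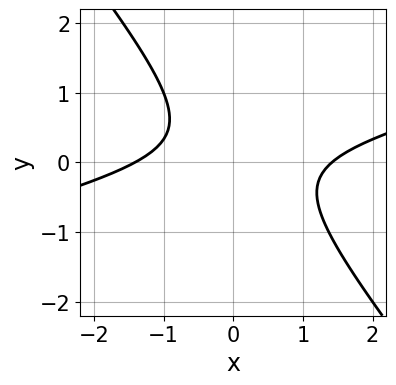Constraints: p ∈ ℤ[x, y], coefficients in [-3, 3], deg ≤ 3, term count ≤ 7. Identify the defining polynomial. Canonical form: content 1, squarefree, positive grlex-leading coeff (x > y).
x^2 - 3*x*y - 3*y^2 + y - 2

1. Degree: a generic line meets the curve in up to 2 points, so deg p = 2.
2. Reading off the gridlines: the curve avoids every integer y-axis point in the box.
3. Together with the visible shape, these determine p as stated.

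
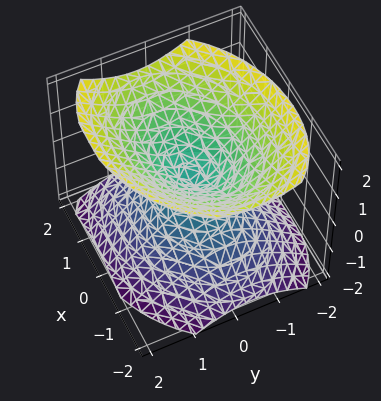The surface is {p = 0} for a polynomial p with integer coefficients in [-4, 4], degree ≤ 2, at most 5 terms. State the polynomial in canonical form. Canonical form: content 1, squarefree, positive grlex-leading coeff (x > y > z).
The picture has 2 separate pieces. Treating them together as one polynomial.
deg p = 2. No degree-1 surface has this shape.
From the axis intercepts and sections: it crosses the z-axis at the gridline z = 0; one x-axis crossing is at x = 0.
The integer polynomial consistent with all of this is the stated p.

2*x^2 - x*y + 3*y^2 - 3*z^2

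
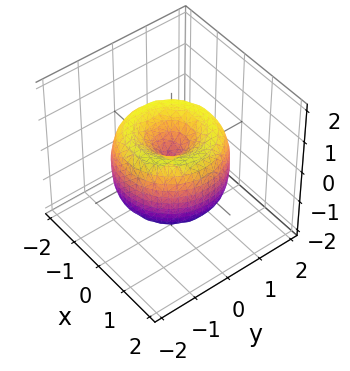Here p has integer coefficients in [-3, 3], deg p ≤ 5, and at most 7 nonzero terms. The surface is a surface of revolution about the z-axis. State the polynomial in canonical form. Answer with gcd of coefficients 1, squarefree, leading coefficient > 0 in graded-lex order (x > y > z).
x^4 + 2*x^2*y^2 + y^4 - 2*x^2 - 2*y^2 + z^2

1. The degree is 4 — the shape is more complex than any degree-3 surface.
2. Symmetries: the surface is invariant under rotation about z: p = q(x² + y², z).
3. Reading off the gridlines: it crosses the z-axis at the gridline z = 0; one y-axis crossing is at y = 0; a circular section at z = -1 has radius exactly 1; it meets the x-axis at x = 0 (among the integer gridlines).
4. These observations pin down the coefficients.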